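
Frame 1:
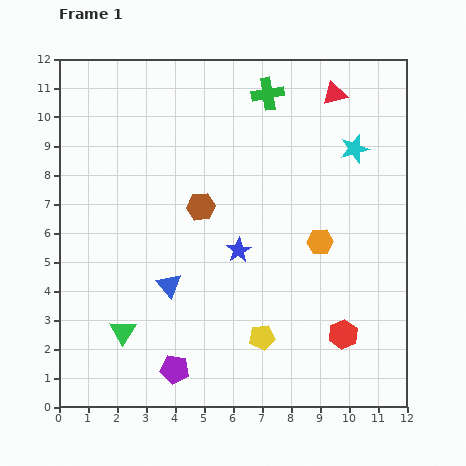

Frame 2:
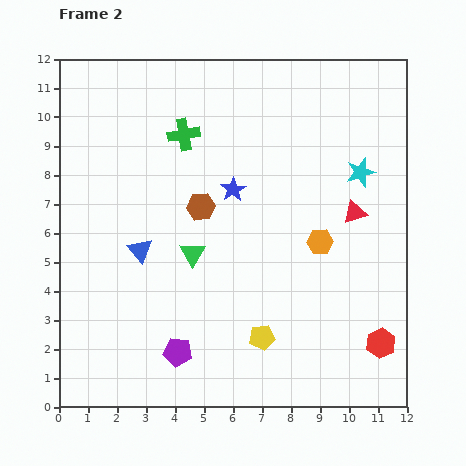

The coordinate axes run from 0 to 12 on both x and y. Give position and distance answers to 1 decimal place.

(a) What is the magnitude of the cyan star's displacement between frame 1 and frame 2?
0.8

The cyan star moved from (10.2, 8.9) to (10.4, 8.1), a distance of √(0.2² + 0.8²) ≈ 0.8.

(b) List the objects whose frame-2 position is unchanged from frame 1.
the orange hexagon, the yellow pentagon, the brown hexagon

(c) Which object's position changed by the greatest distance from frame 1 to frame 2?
the red triangle

(moved 4.2; next 3.6)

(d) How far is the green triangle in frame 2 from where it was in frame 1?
3.6

The green triangle moved from (2.2, 2.6) to (4.6, 5.3), a distance of √(2.4² + 2.7²) ≈ 3.6.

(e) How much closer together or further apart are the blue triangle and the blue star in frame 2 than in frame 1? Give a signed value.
+1.1

Distance in frame 1: 2.7. Distance in frame 2: 3.8.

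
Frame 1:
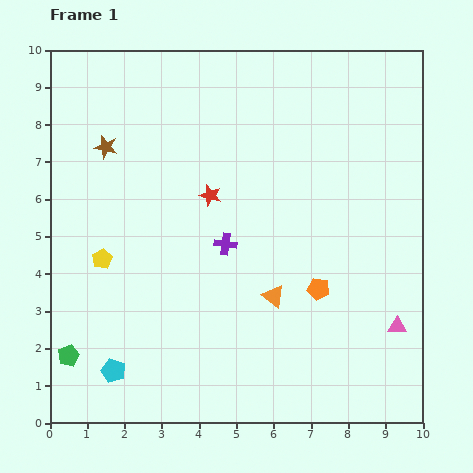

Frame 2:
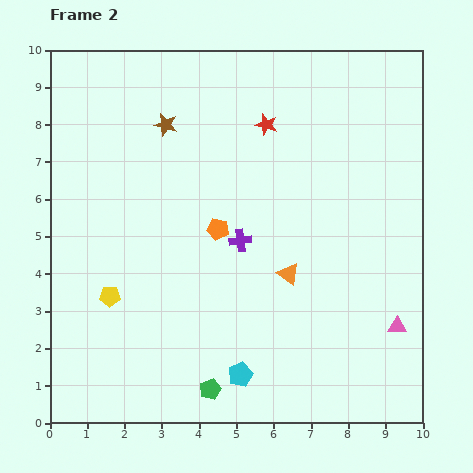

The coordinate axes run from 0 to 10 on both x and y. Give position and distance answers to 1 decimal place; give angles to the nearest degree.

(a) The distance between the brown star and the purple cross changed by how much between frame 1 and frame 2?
-0.4

Distance in frame 1: 4.1. Distance in frame 2: 3.7.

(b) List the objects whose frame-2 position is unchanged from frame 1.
the pink triangle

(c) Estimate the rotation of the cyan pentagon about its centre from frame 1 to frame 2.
28° clockwise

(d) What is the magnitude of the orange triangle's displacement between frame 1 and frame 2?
0.7

The orange triangle moved from (6.0, 3.4) to (6.4, 4.0), a distance of √(0.4² + 0.6²) ≈ 0.7.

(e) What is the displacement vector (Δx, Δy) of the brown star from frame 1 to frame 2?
(1.6, 0.6)

The brown star was at (1.5, 7.4) in frame 1 and (3.1, 8.0) in frame 2.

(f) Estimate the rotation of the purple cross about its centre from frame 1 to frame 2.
15° counter-clockwise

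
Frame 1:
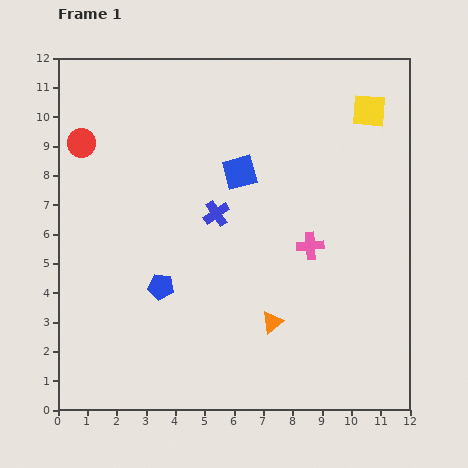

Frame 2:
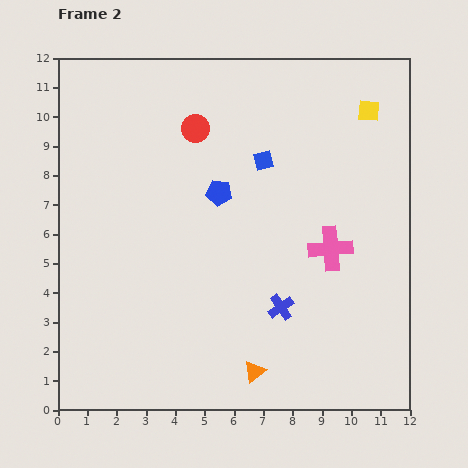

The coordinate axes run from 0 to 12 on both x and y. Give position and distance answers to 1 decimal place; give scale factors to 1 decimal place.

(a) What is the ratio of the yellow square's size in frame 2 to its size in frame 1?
0.7×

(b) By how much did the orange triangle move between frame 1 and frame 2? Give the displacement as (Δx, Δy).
(-0.6, -1.7)

The orange triangle was at (7.3, 3.0) in frame 1 and (6.7, 1.3) in frame 2.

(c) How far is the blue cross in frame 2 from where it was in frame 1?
3.9

The blue cross moved from (5.4, 6.7) to (7.6, 3.5), a distance of √(2.2² + 3.2²) ≈ 3.9.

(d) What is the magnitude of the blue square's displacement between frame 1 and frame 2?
0.9

The blue square moved from (6.2, 8.1) to (7.0, 8.5), a distance of √(0.8² + 0.4²) ≈ 0.9.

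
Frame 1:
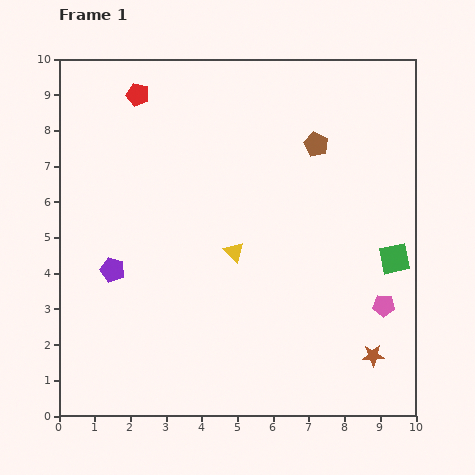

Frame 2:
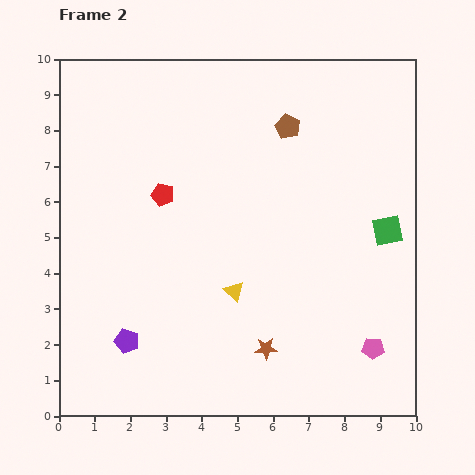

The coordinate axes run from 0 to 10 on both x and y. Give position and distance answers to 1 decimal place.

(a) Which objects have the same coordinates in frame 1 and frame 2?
none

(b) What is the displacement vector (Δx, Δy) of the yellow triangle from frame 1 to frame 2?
(0.0, -1.1)

The yellow triangle was at (4.9, 4.6) in frame 1 and (4.9, 3.5) in frame 2.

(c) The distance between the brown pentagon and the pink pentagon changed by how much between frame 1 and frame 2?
+1.7

Distance in frame 1: 4.9. Distance in frame 2: 6.6.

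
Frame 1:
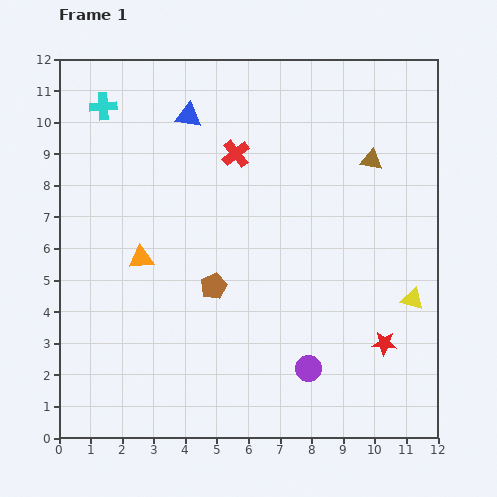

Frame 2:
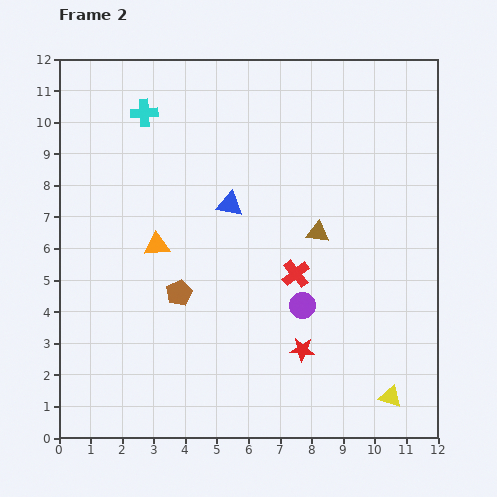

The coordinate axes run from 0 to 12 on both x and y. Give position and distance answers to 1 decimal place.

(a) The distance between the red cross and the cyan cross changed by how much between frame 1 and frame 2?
+2.5

Distance in frame 1: 4.5. Distance in frame 2: 7.0.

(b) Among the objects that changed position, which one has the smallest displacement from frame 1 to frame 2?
the orange triangle

(moved 0.6)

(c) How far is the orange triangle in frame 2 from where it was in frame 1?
0.6

The orange triangle moved from (2.6, 5.7) to (3.1, 6.1), a distance of √(0.5² + 0.4²) ≈ 0.6.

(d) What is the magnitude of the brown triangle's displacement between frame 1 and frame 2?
2.9

The brown triangle moved from (9.9, 8.8) to (8.2, 6.5), a distance of √(1.7² + 2.3²) ≈ 2.9.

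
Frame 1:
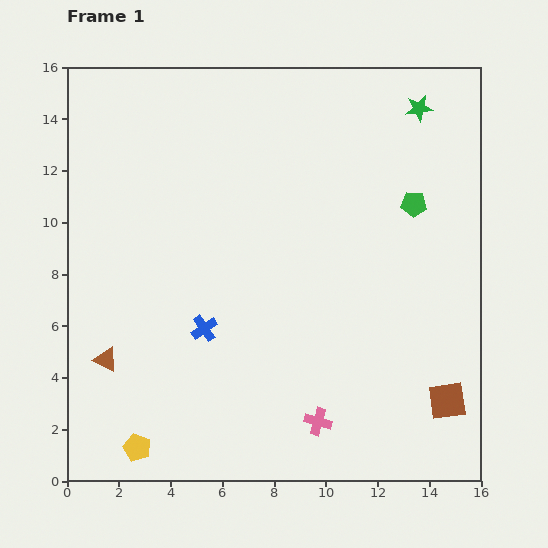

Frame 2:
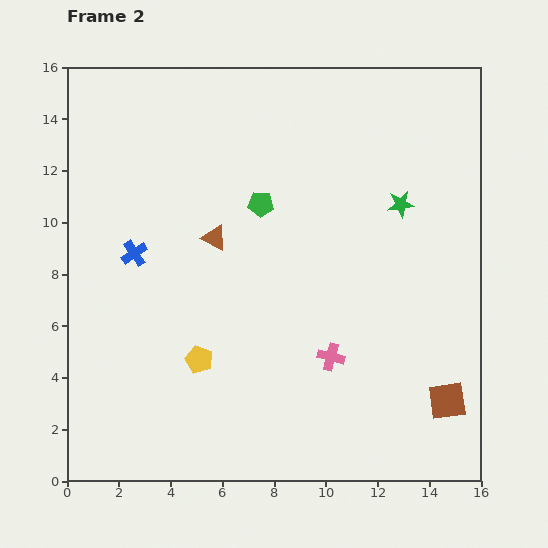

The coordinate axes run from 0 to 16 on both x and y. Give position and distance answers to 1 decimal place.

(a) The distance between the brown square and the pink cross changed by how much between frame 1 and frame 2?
-0.3

Distance in frame 1: 5.1. Distance in frame 2: 4.8.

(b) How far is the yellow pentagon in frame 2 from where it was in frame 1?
4.2

The yellow pentagon moved from (2.7, 1.3) to (5.1, 4.7), a distance of √(2.4² + 3.4²) ≈ 4.2.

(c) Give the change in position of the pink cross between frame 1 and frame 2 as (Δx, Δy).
(0.5, 2.5)

The pink cross was at (9.7, 2.3) in frame 1 and (10.2, 4.8) in frame 2.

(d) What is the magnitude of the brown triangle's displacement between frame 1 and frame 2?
6.3

The brown triangle moved from (1.5, 4.7) to (5.7, 9.4), a distance of √(4.2² + 4.7²) ≈ 6.3.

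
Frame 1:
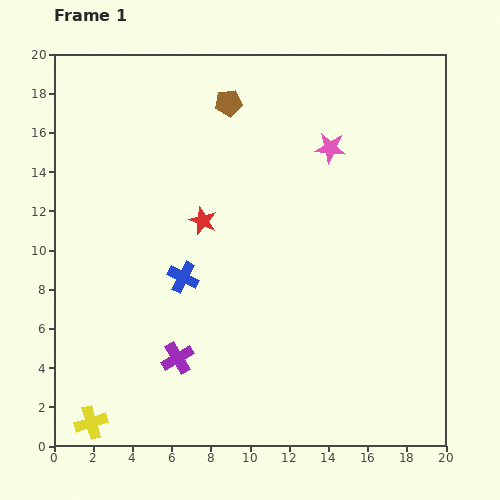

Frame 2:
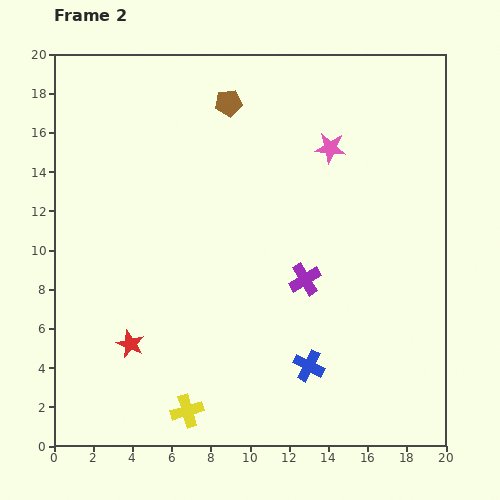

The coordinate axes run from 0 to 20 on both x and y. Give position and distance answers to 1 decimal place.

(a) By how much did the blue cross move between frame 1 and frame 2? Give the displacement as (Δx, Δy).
(6.4, -4.5)

The blue cross was at (6.6, 8.6) in frame 1 and (13.0, 4.1) in frame 2.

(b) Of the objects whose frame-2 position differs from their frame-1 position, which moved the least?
the yellow cross

(moved 4.9)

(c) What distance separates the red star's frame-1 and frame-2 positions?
7.3

The red star moved from (7.6, 11.5) to (3.9, 5.2), a distance of √(3.7² + 6.3²) ≈ 7.3.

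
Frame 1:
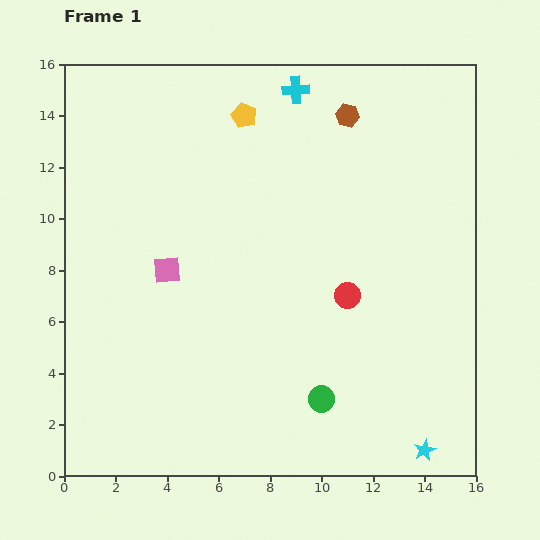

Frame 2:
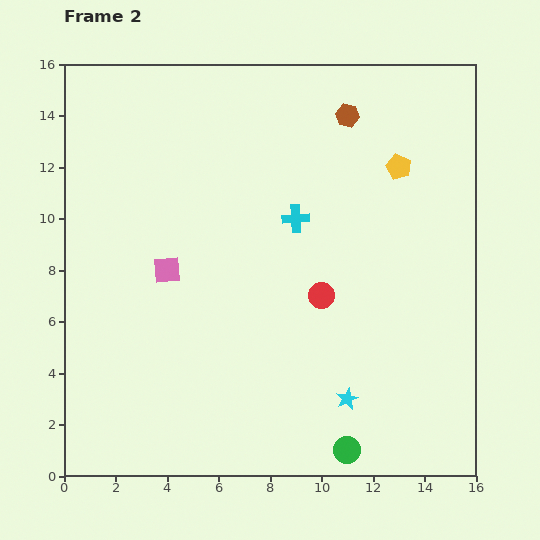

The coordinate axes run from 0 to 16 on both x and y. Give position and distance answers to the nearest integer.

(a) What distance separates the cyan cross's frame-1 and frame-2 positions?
5

The cyan cross moved from (9, 15) to (9, 10), a distance of √(0² + 5²) ≈ 5.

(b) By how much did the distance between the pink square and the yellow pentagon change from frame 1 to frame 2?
+3

Distance in frame 1: 7. Distance in frame 2: 10.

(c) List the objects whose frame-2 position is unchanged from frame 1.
the brown hexagon, the pink square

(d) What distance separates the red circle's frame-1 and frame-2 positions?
1

The red circle moved from (11, 7) to (10, 7), a distance of √(1² + 0²) ≈ 1.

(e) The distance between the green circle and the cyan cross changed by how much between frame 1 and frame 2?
-3

Distance in frame 1: 12. Distance in frame 2: 9.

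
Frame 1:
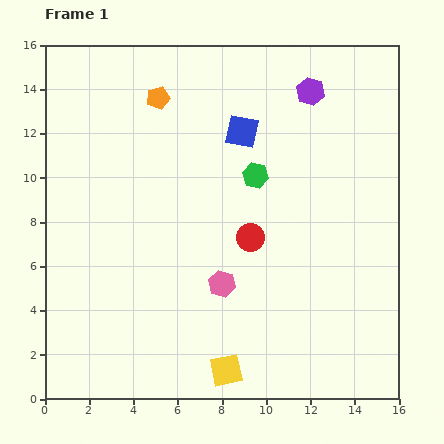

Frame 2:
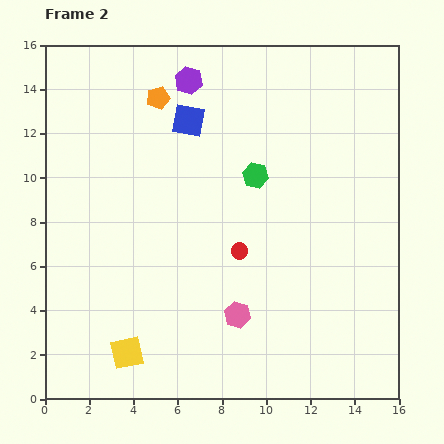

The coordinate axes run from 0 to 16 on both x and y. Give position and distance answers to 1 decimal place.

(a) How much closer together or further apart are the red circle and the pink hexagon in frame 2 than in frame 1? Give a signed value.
+0.4

Distance in frame 1: 2.5. Distance in frame 2: 2.9.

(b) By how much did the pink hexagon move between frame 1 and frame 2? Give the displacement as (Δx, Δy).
(0.7, -1.4)

The pink hexagon was at (8.0, 5.2) in frame 1 and (8.7, 3.8) in frame 2.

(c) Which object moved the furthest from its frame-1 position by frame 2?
the purple hexagon

(moved 5.5; next 4.6)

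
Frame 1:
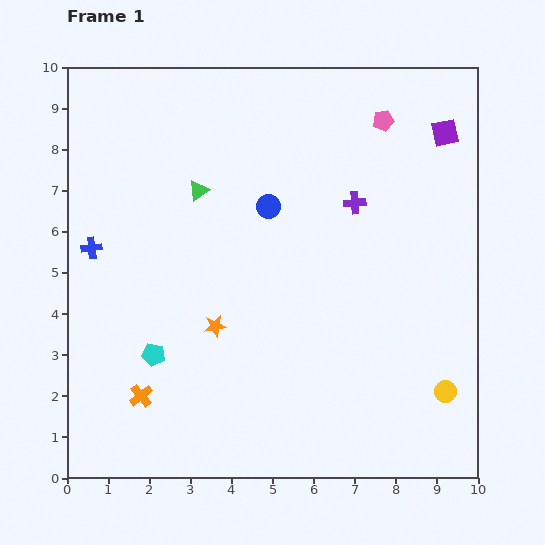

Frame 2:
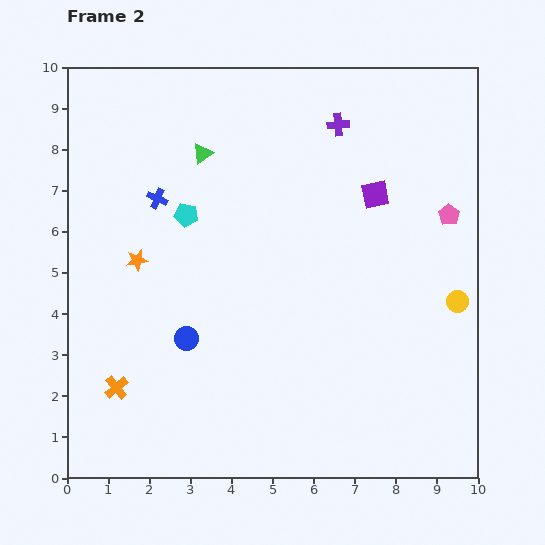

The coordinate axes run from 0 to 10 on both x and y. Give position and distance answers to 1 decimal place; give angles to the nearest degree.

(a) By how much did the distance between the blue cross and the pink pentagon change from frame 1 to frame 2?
-0.6

Distance in frame 1: 7.7. Distance in frame 2: 7.1.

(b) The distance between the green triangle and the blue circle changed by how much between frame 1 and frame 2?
+2.8

Distance in frame 1: 1.7. Distance in frame 2: 4.5.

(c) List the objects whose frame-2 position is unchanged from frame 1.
none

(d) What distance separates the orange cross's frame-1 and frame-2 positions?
0.6

The orange cross moved from (1.8, 2.0) to (1.2, 2.2), a distance of √(0.6² + 0.2²) ≈ 0.6.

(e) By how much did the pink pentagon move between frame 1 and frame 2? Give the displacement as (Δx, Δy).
(1.6, -2.3)

The pink pentagon was at (7.7, 8.7) in frame 1 and (9.3, 6.4) in frame 2.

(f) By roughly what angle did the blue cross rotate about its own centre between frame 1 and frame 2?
32° clockwise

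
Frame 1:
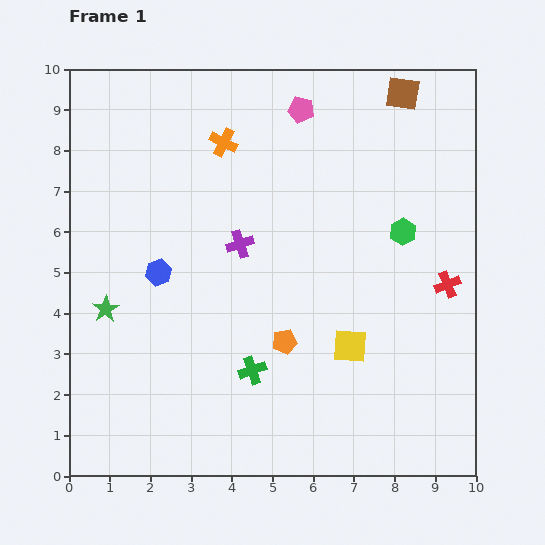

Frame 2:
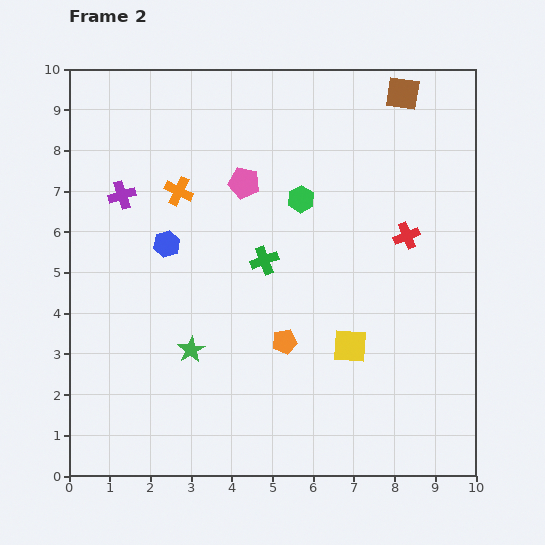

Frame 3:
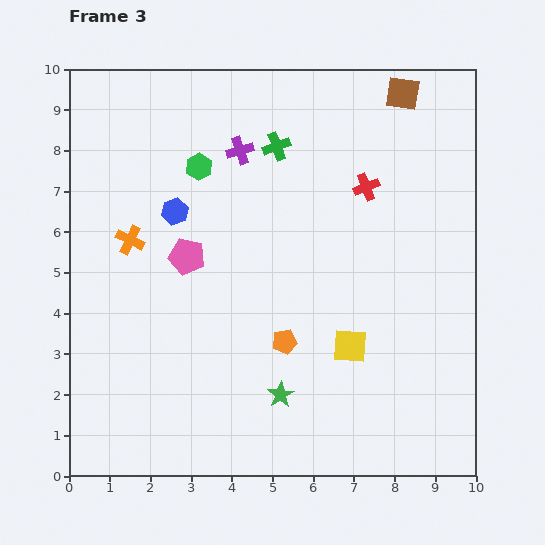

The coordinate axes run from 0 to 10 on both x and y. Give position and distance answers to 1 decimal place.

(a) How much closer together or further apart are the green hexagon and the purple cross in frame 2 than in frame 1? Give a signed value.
+0.4

Distance in frame 1: 4.0. Distance in frame 2: 4.4.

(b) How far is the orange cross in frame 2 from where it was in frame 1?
1.6

The orange cross moved from (3.8, 8.2) to (2.7, 7.0), a distance of √(1.1² + 1.2²) ≈ 1.6.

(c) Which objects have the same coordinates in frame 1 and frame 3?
the brown square, the yellow square, the orange pentagon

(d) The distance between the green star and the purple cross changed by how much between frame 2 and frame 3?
+1.9

Distance in frame 2: 4.2. Distance in frame 3: 6.1.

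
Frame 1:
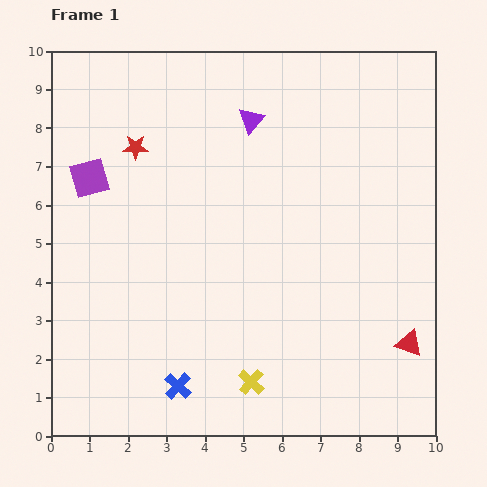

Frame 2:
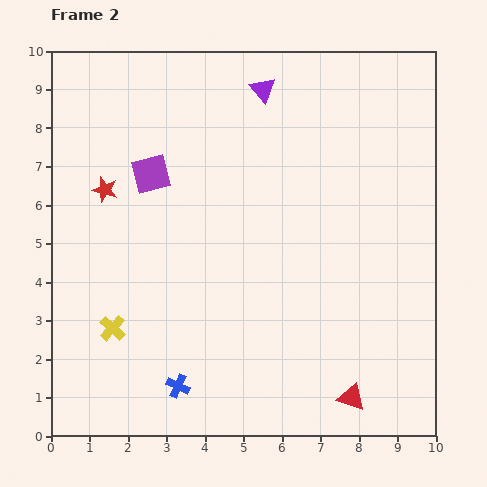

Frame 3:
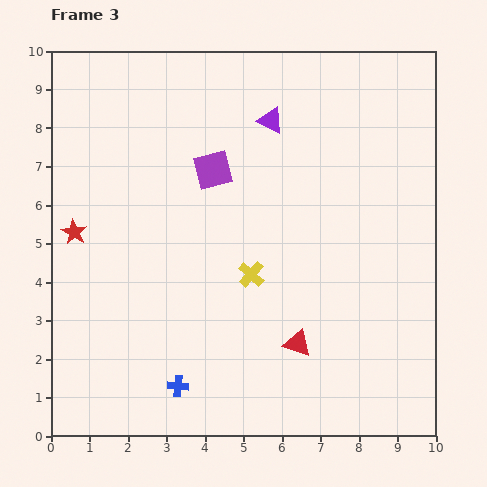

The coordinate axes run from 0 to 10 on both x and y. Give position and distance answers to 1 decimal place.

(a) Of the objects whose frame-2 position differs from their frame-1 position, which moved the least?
the purple triangle

(moved 0.9)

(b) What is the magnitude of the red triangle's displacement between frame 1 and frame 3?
2.9

The red triangle moved from (9.3, 2.4) to (6.4, 2.4), a distance of √(2.9² + 0.0²) ≈ 2.9.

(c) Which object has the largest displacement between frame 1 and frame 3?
the purple square

(moved 3.2; next 2.9)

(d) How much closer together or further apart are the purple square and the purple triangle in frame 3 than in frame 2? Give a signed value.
-1.6

Distance in frame 2: 3.6. Distance in frame 3: 2.0.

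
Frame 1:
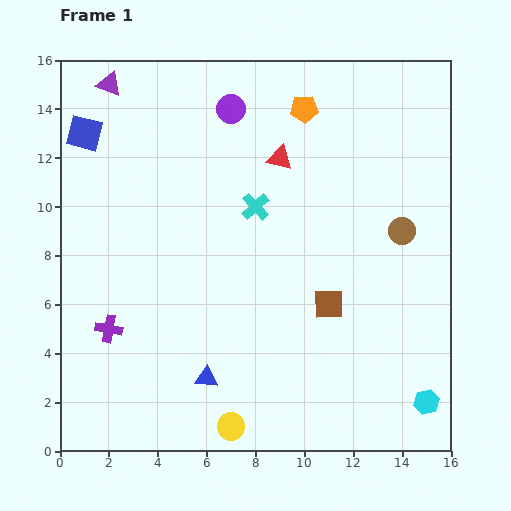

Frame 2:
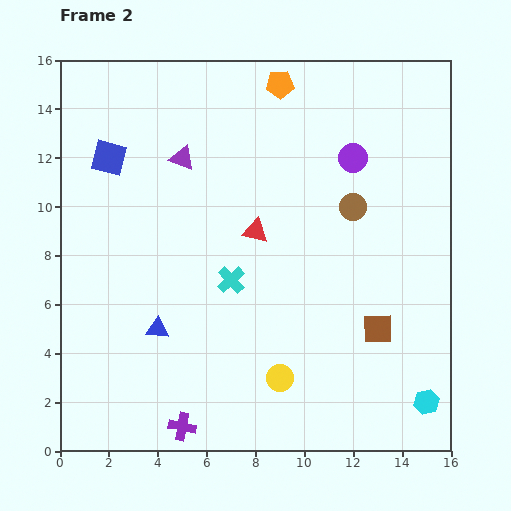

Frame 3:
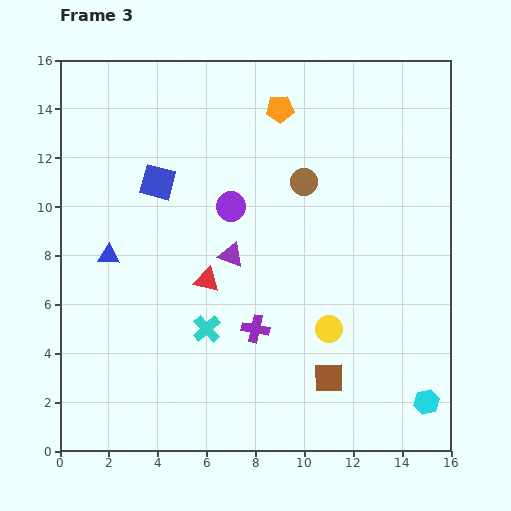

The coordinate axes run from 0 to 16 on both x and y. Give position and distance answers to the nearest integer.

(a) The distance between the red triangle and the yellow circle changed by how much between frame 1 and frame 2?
-5

Distance in frame 1: 11. Distance in frame 2: 6.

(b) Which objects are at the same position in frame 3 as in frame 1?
the cyan hexagon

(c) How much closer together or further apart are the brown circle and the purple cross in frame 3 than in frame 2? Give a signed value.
-5

Distance in frame 2: 11. Distance in frame 3: 6.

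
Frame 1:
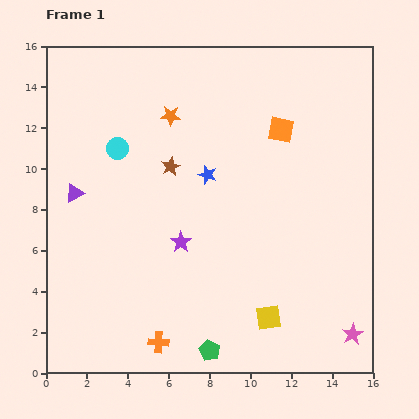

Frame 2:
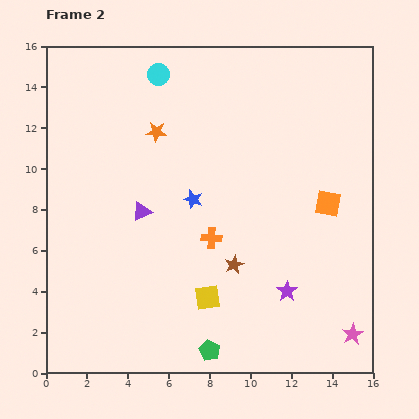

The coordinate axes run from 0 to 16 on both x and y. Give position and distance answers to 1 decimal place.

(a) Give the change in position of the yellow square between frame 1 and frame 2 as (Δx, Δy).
(-3.0, 1.0)

The yellow square was at (10.9, 2.7) in frame 1 and (7.9, 3.7) in frame 2.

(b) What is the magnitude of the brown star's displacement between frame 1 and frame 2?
5.7

The brown star moved from (6.1, 10.1) to (9.2, 5.3), a distance of √(3.1² + 4.8²) ≈ 5.7.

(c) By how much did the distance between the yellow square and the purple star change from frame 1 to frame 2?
-1.8

Distance in frame 1: 5.7. Distance in frame 2: 3.9.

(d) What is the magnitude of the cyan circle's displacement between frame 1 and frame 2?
4.1

The cyan circle moved from (3.5, 11.0) to (5.5, 14.6), a distance of √(2.0² + 3.6²) ≈ 4.1.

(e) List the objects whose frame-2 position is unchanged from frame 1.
the green pentagon, the pink star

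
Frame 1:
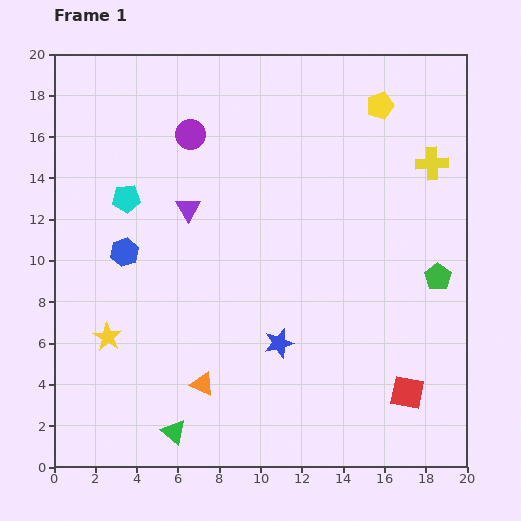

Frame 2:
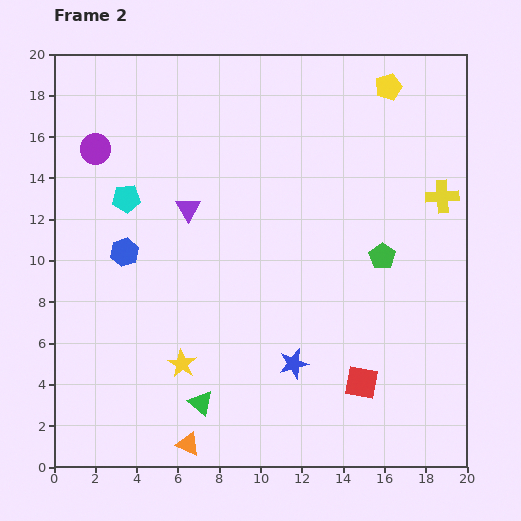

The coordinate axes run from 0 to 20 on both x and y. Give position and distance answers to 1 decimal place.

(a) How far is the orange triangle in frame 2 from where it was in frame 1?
3.0

The orange triangle moved from (7.2, 4.0) to (6.5, 1.1), a distance of √(0.7² + 2.9²) ≈ 3.0.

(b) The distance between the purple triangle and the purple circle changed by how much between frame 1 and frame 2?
+1.8

Distance in frame 1: 3.6. Distance in frame 2: 5.4.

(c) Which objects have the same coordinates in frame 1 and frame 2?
the blue hexagon, the cyan pentagon, the purple triangle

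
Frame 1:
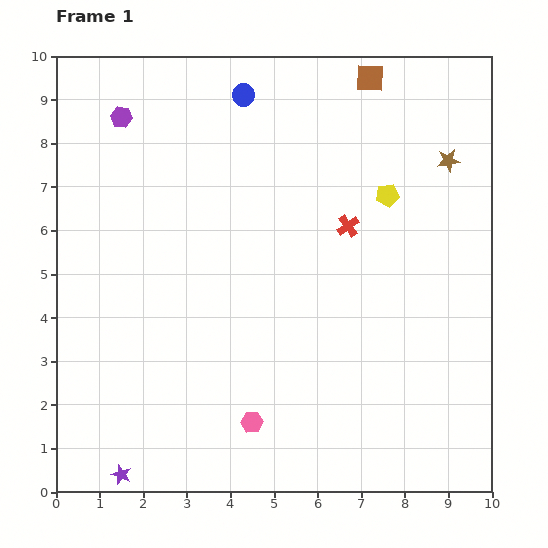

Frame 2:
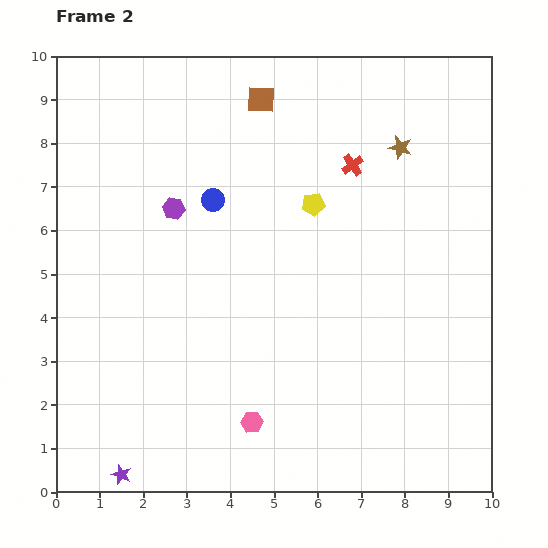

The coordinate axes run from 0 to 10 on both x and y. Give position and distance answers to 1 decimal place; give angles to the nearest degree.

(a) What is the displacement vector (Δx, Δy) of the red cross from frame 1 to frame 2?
(0.1, 1.4)

The red cross was at (6.7, 6.1) in frame 1 and (6.8, 7.5) in frame 2.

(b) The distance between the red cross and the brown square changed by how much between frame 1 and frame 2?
-0.8

Distance in frame 1: 3.4. Distance in frame 2: 2.6.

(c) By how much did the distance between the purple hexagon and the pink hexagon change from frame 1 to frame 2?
-2.4

Distance in frame 1: 7.6. Distance in frame 2: 5.2.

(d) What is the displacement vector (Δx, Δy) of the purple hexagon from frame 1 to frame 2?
(1.2, -2.1)

The purple hexagon was at (1.5, 8.6) in frame 1 and (2.7, 6.5) in frame 2.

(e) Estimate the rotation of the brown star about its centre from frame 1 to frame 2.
23° clockwise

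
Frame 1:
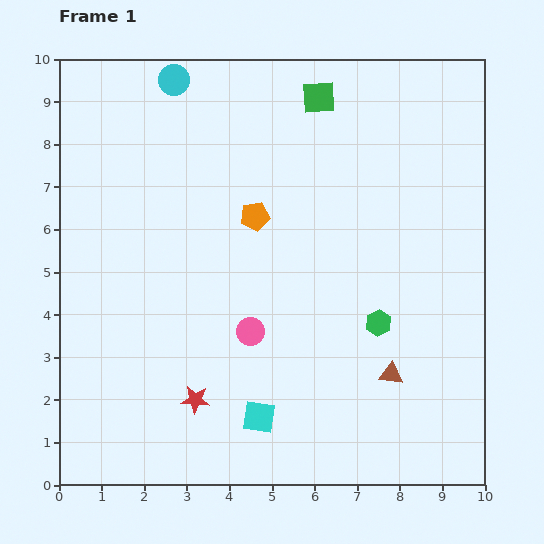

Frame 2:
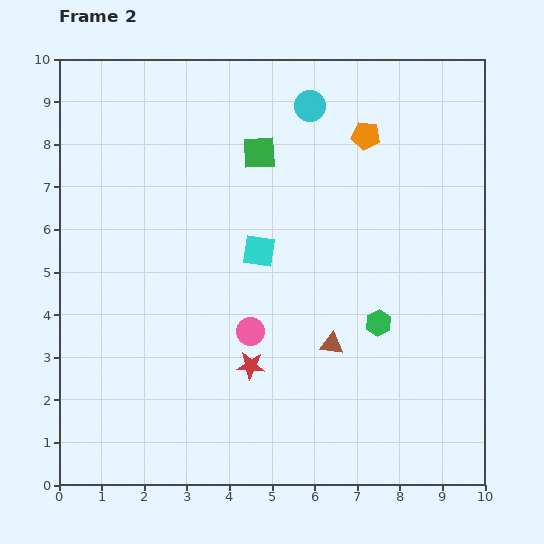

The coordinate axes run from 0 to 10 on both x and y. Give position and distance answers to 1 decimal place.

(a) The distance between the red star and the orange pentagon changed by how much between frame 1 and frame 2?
+1.5

Distance in frame 1: 4.5. Distance in frame 2: 6.0.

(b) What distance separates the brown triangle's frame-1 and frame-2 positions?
1.6

The brown triangle moved from (7.8, 2.6) to (6.4, 3.3), a distance of √(1.4² + 0.7²) ≈ 1.6.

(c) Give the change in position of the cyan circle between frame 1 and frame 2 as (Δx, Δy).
(3.2, -0.6)

The cyan circle was at (2.7, 9.5) in frame 1 and (5.9, 8.9) in frame 2.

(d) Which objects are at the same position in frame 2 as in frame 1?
the green hexagon, the pink circle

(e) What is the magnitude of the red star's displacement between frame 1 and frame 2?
1.5

The red star moved from (3.2, 2.0) to (4.5, 2.8), a distance of √(1.3² + 0.8²) ≈ 1.5.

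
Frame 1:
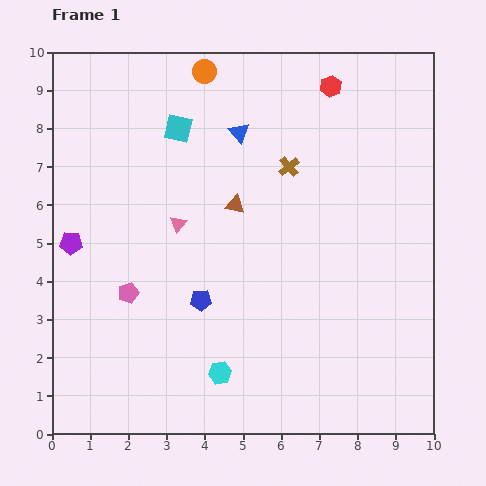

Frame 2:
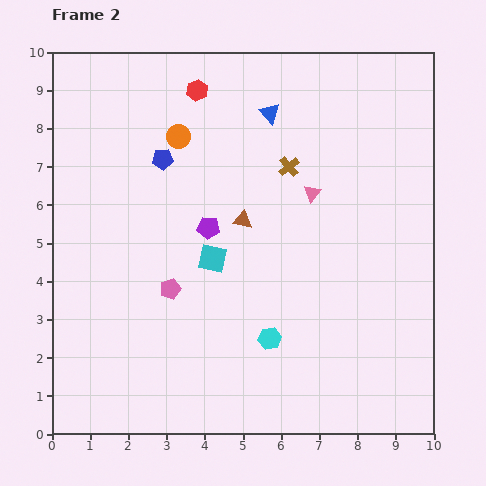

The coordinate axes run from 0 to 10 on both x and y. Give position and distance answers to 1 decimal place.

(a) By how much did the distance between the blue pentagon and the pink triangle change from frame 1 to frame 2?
+1.9

Distance in frame 1: 2.1. Distance in frame 2: 4.0.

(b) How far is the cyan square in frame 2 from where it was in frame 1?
3.5

The cyan square moved from (3.3, 8.0) to (4.2, 4.6), a distance of √(0.9² + 3.4²) ≈ 3.5.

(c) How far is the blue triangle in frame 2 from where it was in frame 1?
0.9

The blue triangle moved from (4.9, 7.9) to (5.7, 8.4), a distance of √(0.8² + 0.5²) ≈ 0.9.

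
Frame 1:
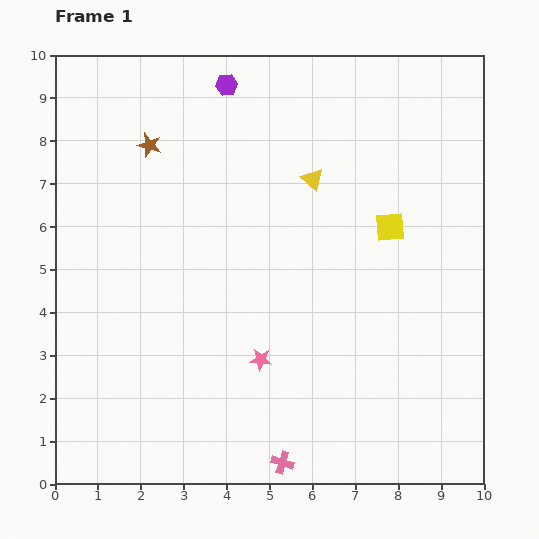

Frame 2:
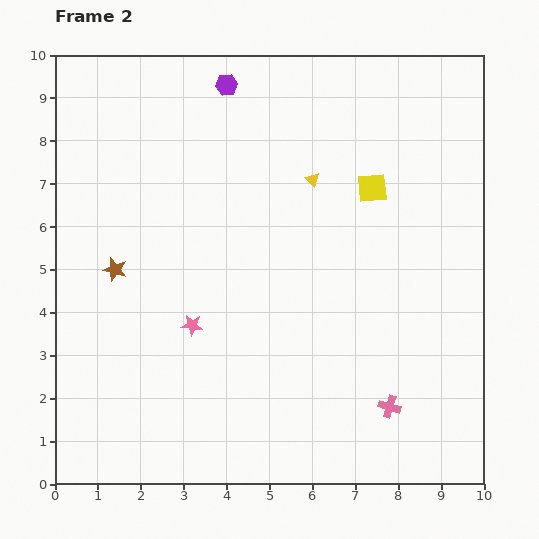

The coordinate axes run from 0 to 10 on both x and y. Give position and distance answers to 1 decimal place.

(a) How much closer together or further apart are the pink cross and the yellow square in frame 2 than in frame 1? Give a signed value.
-0.9

Distance in frame 1: 6.0. Distance in frame 2: 5.1.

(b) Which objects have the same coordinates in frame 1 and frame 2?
the purple hexagon, the yellow triangle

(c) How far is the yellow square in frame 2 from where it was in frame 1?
1.0

The yellow square moved from (7.8, 6.0) to (7.4, 6.9), a distance of √(0.4² + 0.9²) ≈ 1.0.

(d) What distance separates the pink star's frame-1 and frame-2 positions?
1.8

The pink star moved from (4.8, 2.9) to (3.2, 3.7), a distance of √(1.6² + 0.8²) ≈ 1.8.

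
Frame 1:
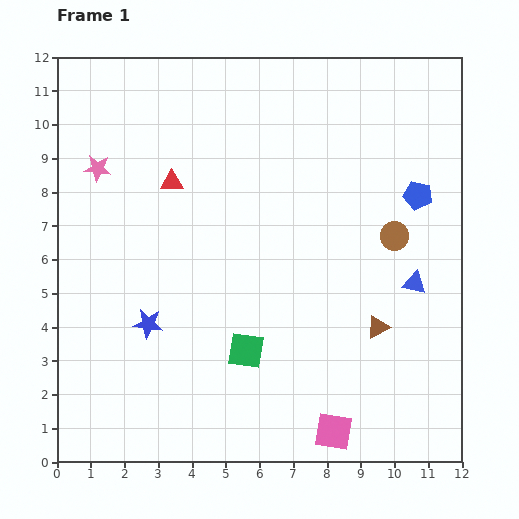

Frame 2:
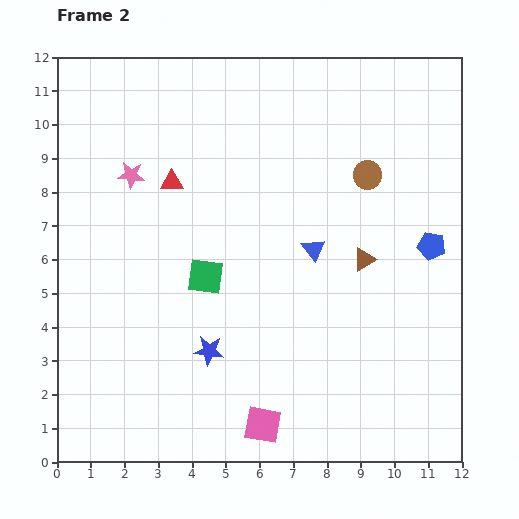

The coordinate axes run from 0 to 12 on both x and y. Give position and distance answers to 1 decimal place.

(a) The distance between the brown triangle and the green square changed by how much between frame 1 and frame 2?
+0.7

Distance in frame 1: 4.0. Distance in frame 2: 4.7.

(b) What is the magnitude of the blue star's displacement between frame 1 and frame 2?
2.0

The blue star moved from (2.7, 4.1) to (4.5, 3.3), a distance of √(1.8² + 0.8²) ≈ 2.0.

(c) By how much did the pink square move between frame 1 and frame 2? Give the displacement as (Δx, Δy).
(-2.1, 0.2)

The pink square was at (8.2, 0.9) in frame 1 and (6.1, 1.1) in frame 2.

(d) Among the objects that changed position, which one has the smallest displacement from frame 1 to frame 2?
the pink star

(moved 1.0)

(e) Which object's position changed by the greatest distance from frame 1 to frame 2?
the blue triangle

(moved 3.2; next 2.5)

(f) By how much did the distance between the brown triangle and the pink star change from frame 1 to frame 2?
-2.2

Distance in frame 1: 9.5. Distance in frame 2: 7.3.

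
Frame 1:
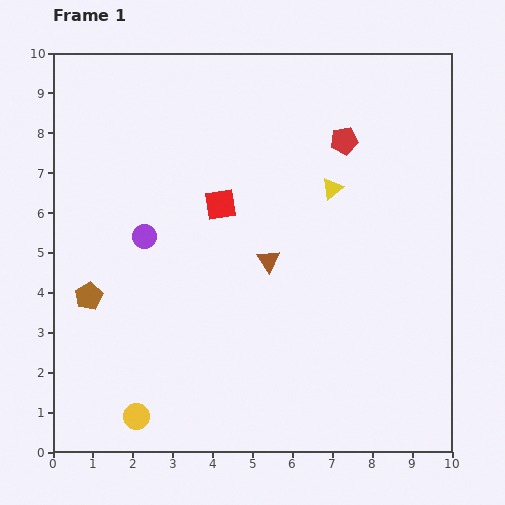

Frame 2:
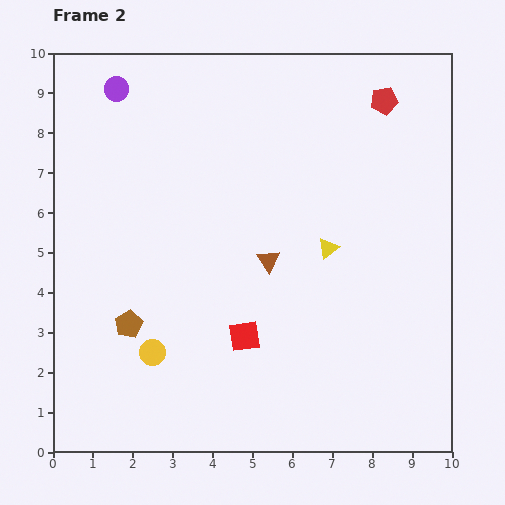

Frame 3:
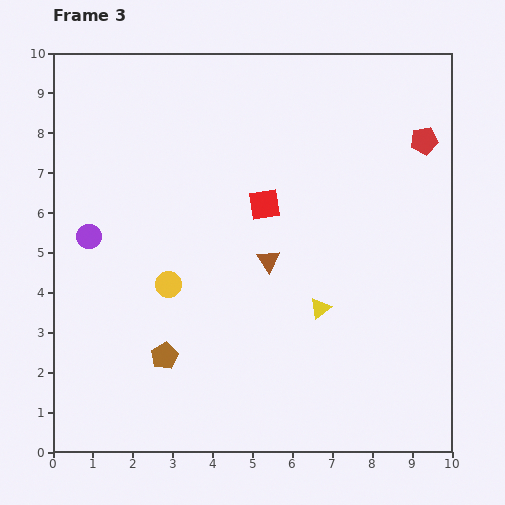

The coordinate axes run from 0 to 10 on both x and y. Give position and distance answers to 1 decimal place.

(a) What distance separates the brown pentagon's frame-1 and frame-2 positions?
1.2

The brown pentagon moved from (0.9, 3.9) to (1.9, 3.2), a distance of √(1.0² + 0.7²) ≈ 1.2.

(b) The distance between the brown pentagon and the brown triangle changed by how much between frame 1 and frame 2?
-0.8

Distance in frame 1: 4.6. Distance in frame 2: 3.8.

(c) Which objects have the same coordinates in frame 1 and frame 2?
the brown triangle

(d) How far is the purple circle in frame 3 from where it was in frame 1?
1.4

The purple circle moved from (2.3, 5.4) to (0.9, 5.4), a distance of √(1.4² + 0.0²) ≈ 1.4.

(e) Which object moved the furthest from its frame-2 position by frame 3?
the purple circle

(moved 3.8; next 3.3)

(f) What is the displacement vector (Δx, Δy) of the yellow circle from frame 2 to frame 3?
(0.4, 1.7)

The yellow circle was at (2.5, 2.5) in frame 2 and (2.9, 4.2) in frame 3.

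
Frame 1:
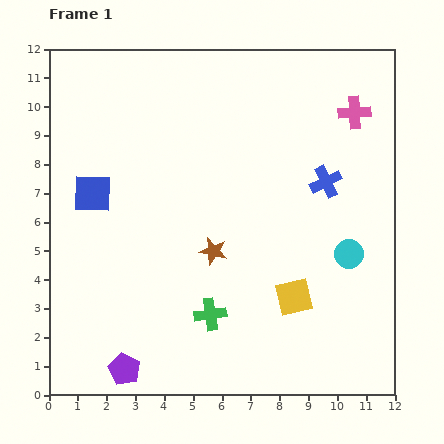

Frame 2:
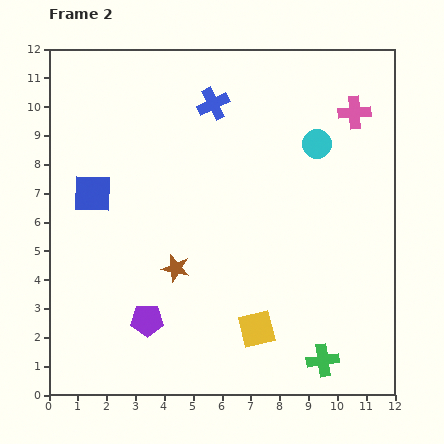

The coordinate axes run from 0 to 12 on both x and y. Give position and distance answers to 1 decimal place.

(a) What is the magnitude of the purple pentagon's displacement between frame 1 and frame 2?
1.9

The purple pentagon moved from (2.6, 0.9) to (3.4, 2.6), a distance of √(0.8² + 1.7²) ≈ 1.9.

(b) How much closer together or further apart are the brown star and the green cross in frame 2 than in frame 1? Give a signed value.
+3.8

Distance in frame 1: 2.2. Distance in frame 2: 6.0.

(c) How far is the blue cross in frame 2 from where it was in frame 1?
4.7

The blue cross moved from (9.6, 7.4) to (5.7, 10.1), a distance of √(3.9² + 2.7²) ≈ 4.7.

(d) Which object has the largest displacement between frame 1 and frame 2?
the blue cross

(moved 4.7; next 4.2)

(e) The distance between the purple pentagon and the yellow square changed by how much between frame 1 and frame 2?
-2.6

Distance in frame 1: 6.4. Distance in frame 2: 3.8.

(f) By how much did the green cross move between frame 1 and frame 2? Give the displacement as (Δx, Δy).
(3.9, -1.6)

The green cross was at (5.6, 2.8) in frame 1 and (9.5, 1.2) in frame 2.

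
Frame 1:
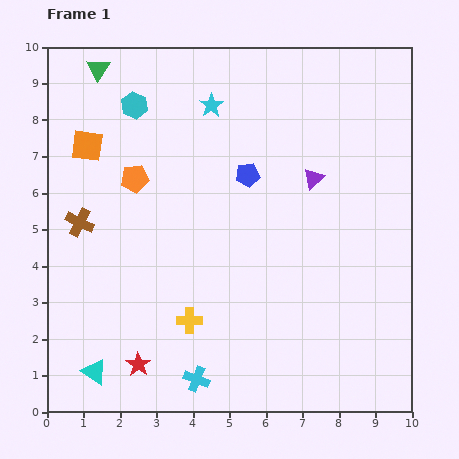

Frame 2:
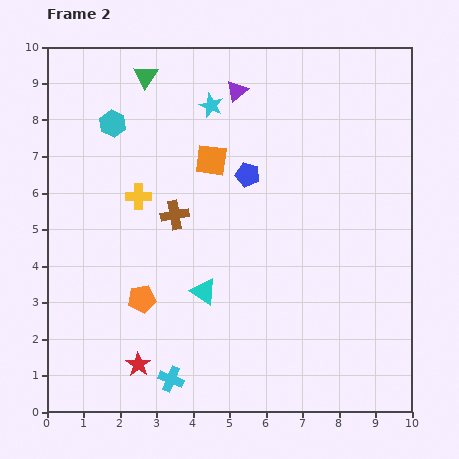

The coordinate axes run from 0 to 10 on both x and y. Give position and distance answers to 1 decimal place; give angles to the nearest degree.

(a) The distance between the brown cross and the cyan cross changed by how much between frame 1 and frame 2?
-0.9

Distance in frame 1: 5.4. Distance in frame 2: 4.5.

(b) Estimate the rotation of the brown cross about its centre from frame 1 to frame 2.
36° counter-clockwise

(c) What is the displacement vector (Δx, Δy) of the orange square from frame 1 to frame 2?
(3.4, -0.4)

The orange square was at (1.1, 7.3) in frame 1 and (4.5, 6.9) in frame 2.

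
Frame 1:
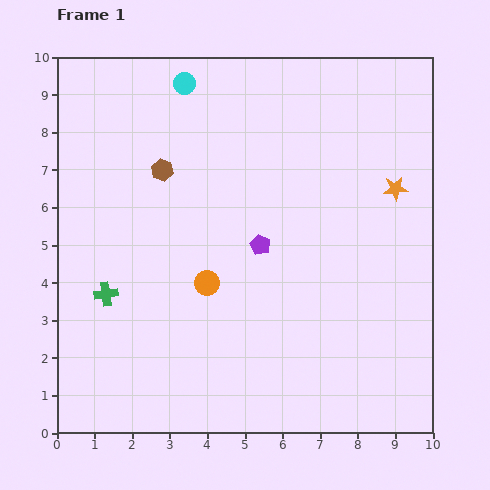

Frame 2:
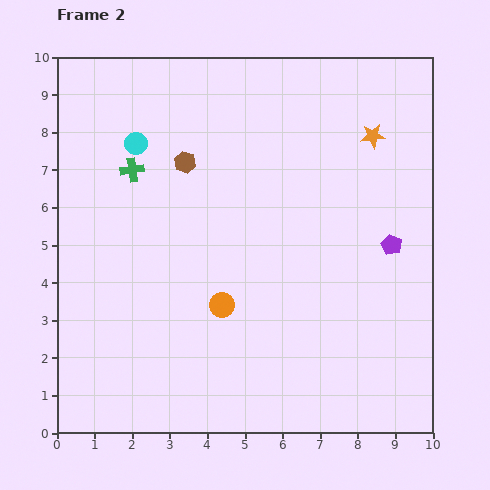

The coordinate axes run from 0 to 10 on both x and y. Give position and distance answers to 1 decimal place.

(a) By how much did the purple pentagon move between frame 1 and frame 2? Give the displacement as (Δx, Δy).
(3.5, 0.0)

The purple pentagon was at (5.4, 5.0) in frame 1 and (8.9, 5.0) in frame 2.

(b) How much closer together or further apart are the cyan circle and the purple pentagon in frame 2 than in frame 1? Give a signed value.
+2.6

Distance in frame 1: 4.7. Distance in frame 2: 7.3.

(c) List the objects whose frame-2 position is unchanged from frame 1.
none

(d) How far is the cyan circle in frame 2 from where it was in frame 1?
2.1

The cyan circle moved from (3.4, 9.3) to (2.1, 7.7), a distance of √(1.3² + 1.6²) ≈ 2.1.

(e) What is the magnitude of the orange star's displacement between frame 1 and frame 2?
1.5

The orange star moved from (9.0, 6.5) to (8.4, 7.9), a distance of √(0.6² + 1.4²) ≈ 1.5.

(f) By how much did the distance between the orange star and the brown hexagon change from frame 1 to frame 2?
-1.2

Distance in frame 1: 6.2. Distance in frame 2: 5.0.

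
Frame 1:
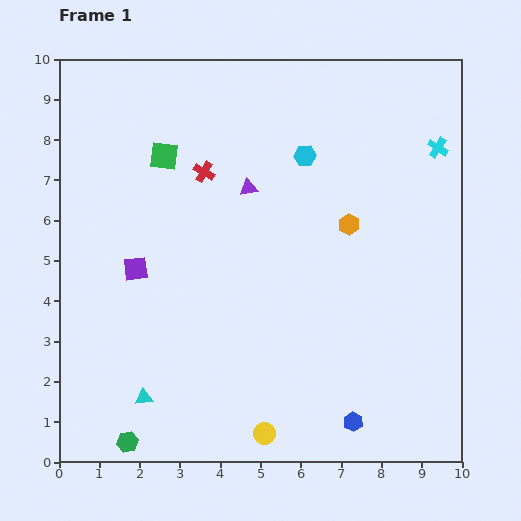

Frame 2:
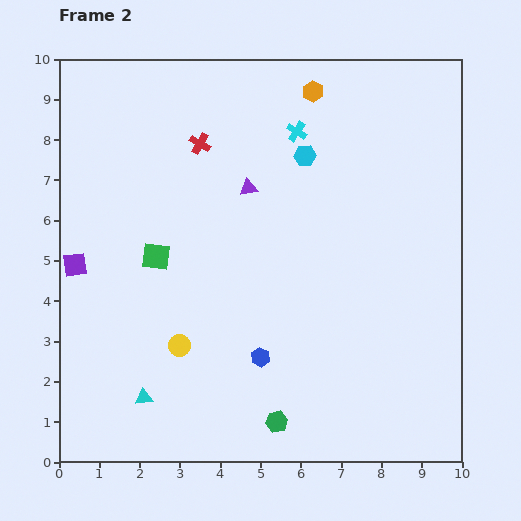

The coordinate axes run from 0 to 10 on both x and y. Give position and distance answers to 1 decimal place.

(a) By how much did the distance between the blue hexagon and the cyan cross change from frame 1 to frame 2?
-1.4

Distance in frame 1: 7.1. Distance in frame 2: 5.7.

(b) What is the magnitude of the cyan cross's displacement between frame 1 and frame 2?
3.5

The cyan cross moved from (9.4, 7.8) to (5.9, 8.2), a distance of √(3.5² + 0.4²) ≈ 3.5.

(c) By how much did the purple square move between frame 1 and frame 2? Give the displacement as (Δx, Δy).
(-1.5, 0.1)

The purple square was at (1.9, 4.8) in frame 1 and (0.4, 4.9) in frame 2.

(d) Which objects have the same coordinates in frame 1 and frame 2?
the cyan triangle, the purple triangle, the cyan hexagon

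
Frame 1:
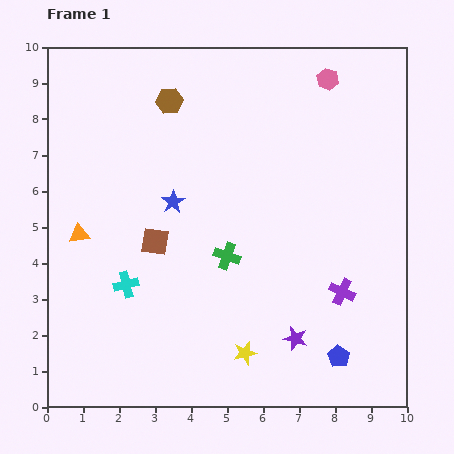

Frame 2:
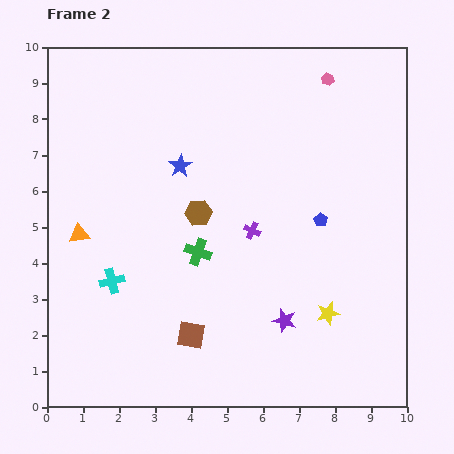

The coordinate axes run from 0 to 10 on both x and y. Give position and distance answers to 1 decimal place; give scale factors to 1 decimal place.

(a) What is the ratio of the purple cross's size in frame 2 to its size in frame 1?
0.6×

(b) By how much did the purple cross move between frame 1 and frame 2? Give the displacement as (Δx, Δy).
(-2.5, 1.7)

The purple cross was at (8.2, 3.2) in frame 1 and (5.7, 4.9) in frame 2.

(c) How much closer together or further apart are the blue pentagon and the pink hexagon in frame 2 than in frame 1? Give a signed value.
-3.8

Distance in frame 1: 7.7. Distance in frame 2: 3.9.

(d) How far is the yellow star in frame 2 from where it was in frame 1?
2.5

The yellow star moved from (5.5, 1.5) to (7.8, 2.6), a distance of √(2.3² + 1.1²) ≈ 2.5.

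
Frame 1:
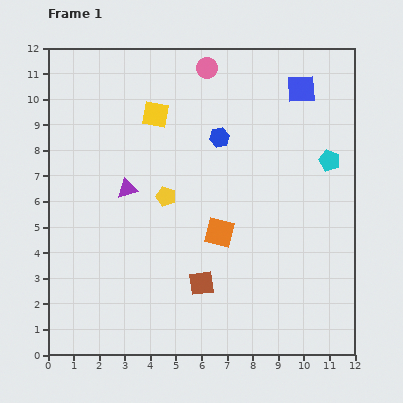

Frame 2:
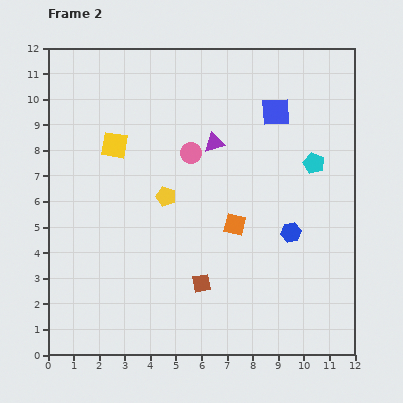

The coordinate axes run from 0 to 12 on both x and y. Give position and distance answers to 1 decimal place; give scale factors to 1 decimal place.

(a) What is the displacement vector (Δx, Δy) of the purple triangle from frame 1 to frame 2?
(3.4, 1.8)

The purple triangle was at (3.1, 6.5) in frame 1 and (6.5, 8.3) in frame 2.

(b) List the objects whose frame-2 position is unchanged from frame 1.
the yellow pentagon, the brown square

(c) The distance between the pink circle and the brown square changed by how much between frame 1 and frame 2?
-3.3

Distance in frame 1: 8.4. Distance in frame 2: 5.1.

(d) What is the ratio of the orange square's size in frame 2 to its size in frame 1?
0.7×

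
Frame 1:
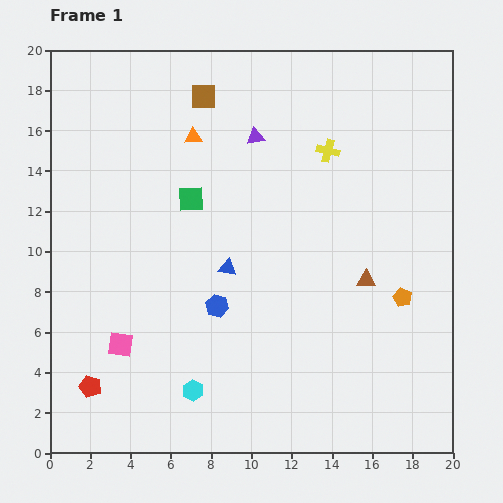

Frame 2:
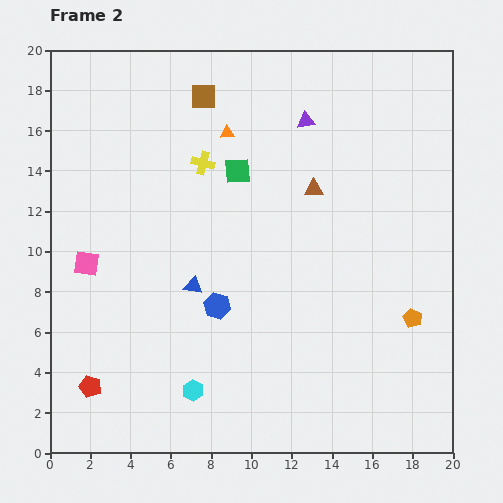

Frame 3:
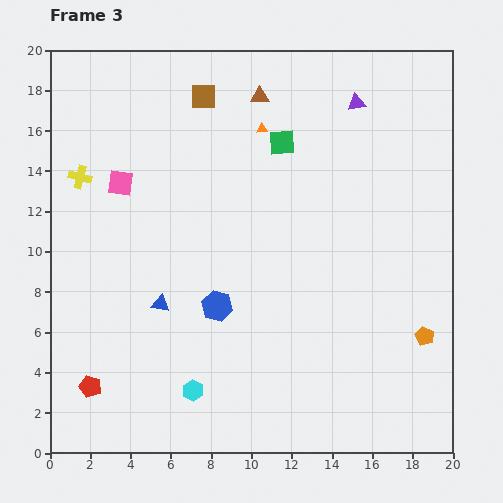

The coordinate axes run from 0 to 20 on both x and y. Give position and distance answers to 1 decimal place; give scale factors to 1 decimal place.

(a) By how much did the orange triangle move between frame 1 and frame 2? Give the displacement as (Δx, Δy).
(1.7, 0.2)

The orange triangle was at (7.1, 15.7) in frame 1 and (8.8, 15.9) in frame 2.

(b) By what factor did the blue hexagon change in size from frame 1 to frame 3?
1.4×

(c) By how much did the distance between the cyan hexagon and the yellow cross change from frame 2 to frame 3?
+0.7

Distance in frame 2: 11.3. Distance in frame 3: 12.0.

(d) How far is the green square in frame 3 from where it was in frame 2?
2.6

The green square moved from (9.3, 14.0) to (11.5, 15.4), a distance of √(2.2² + 1.4²) ≈ 2.6.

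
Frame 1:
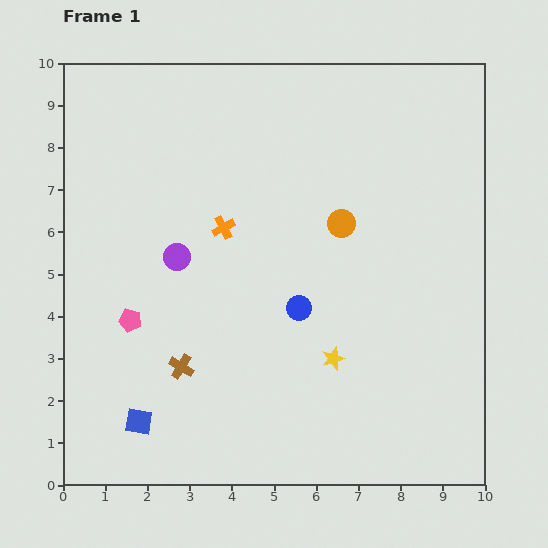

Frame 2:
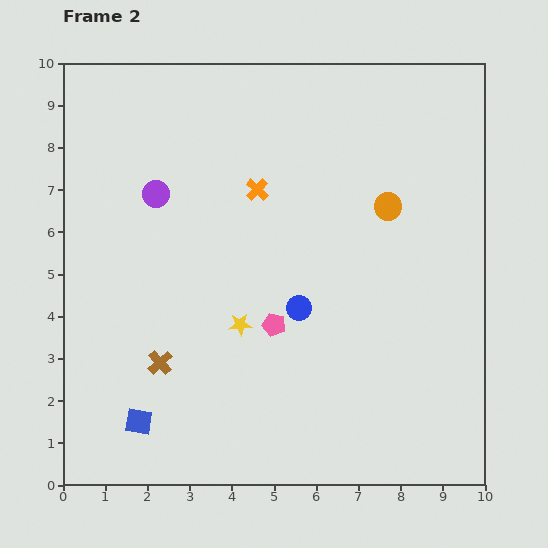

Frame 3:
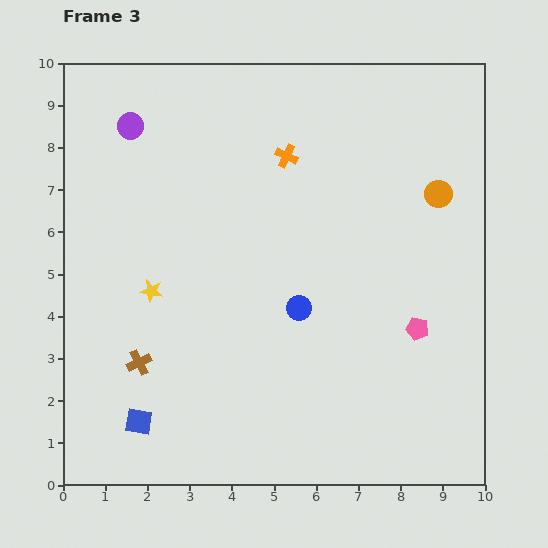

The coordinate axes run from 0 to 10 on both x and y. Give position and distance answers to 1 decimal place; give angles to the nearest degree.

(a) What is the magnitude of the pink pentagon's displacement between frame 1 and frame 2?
3.4

The pink pentagon moved from (1.6, 3.9) to (5.0, 3.8), a distance of √(3.4² + 0.1²) ≈ 3.4.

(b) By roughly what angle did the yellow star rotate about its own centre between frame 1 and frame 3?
30° clockwise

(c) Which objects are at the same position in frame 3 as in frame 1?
the blue circle, the blue square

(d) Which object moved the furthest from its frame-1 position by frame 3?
the pink pentagon

(moved 6.8; next 4.6)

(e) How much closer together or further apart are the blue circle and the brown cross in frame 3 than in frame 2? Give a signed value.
+0.5

Distance in frame 2: 3.5. Distance in frame 3: 4.0.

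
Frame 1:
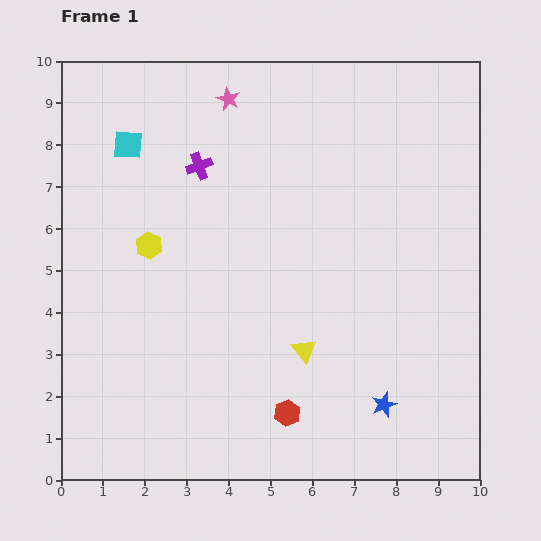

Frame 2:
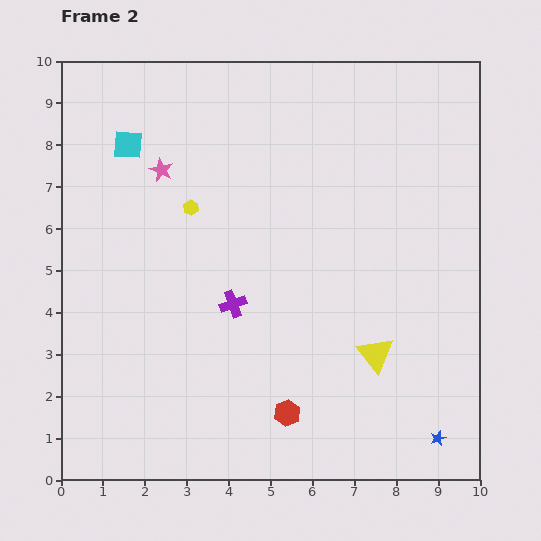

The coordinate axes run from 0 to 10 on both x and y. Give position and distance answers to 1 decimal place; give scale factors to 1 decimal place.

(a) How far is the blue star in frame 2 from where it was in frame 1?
1.5

The blue star moved from (7.7, 1.8) to (9.0, 1.0), a distance of √(1.3² + 0.8²) ≈ 1.5.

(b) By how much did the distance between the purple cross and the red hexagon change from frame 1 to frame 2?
-3.4

Distance in frame 1: 6.3. Distance in frame 2: 2.9.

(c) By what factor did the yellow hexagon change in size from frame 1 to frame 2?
0.6×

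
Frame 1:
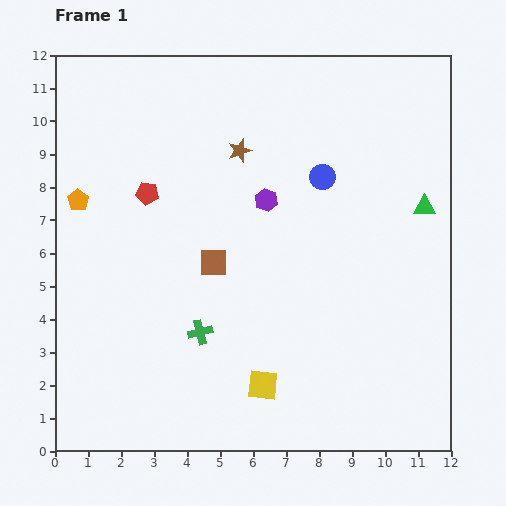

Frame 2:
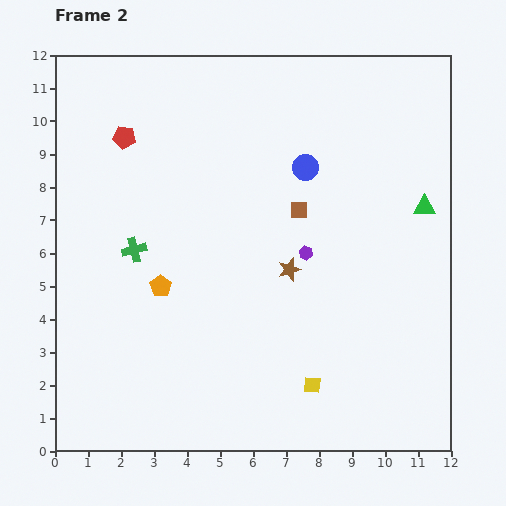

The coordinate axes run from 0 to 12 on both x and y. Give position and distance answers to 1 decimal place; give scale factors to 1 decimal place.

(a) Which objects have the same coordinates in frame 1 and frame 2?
the green triangle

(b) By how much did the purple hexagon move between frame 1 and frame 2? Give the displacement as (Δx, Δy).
(1.2, -1.6)

The purple hexagon was at (6.4, 7.6) in frame 1 and (7.6, 6.0) in frame 2.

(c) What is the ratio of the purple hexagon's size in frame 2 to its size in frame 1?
0.6×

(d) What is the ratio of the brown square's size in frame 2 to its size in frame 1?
0.6×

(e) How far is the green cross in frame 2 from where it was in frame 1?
3.2

The green cross moved from (4.4, 3.6) to (2.4, 6.1), a distance of √(2.0² + 2.5²) ≈ 3.2.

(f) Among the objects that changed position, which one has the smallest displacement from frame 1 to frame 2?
the blue circle

(moved 0.6)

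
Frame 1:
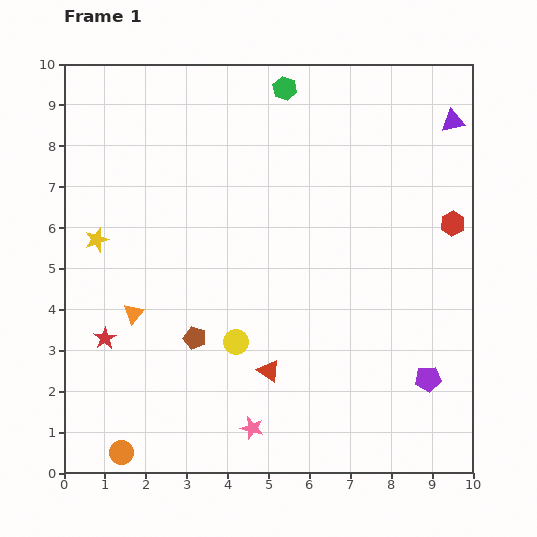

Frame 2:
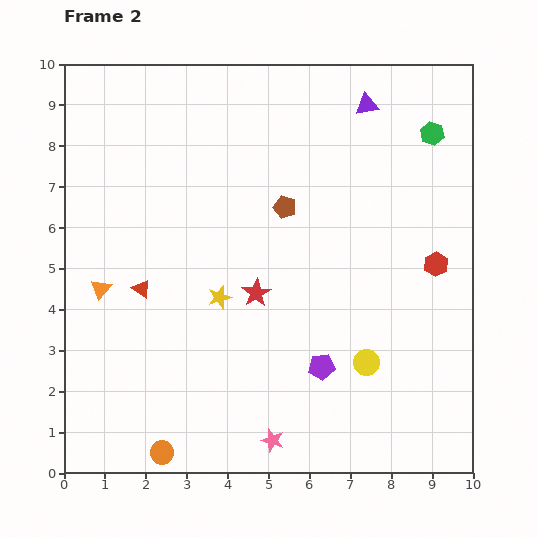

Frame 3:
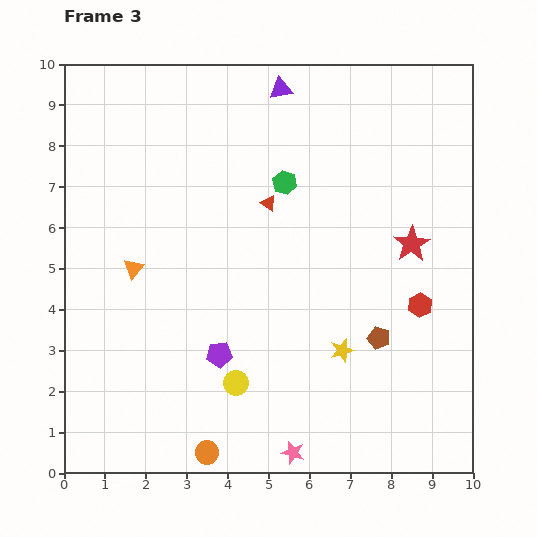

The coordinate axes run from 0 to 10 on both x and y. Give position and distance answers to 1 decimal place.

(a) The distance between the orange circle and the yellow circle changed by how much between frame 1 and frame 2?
+1.6

Distance in frame 1: 3.9. Distance in frame 2: 5.5.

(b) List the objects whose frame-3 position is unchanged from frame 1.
none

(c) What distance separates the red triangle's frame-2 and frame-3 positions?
3.7

The red triangle moved from (1.9, 4.5) to (5.0, 6.6), a distance of √(3.1² + 2.1²) ≈ 3.7.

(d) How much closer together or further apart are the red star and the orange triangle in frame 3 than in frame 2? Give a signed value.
+3.0

Distance in frame 2: 3.8. Distance in frame 3: 6.8.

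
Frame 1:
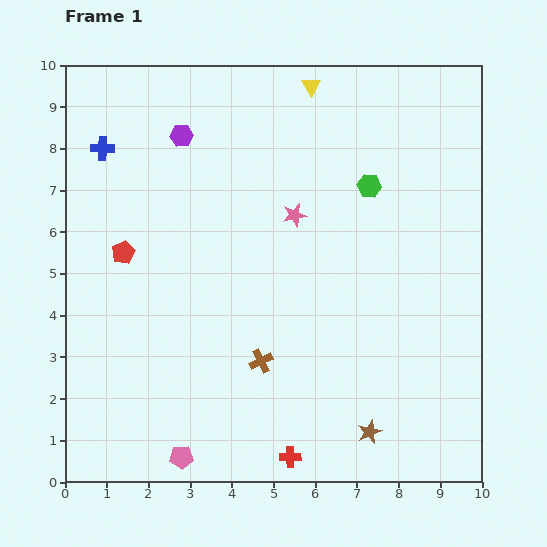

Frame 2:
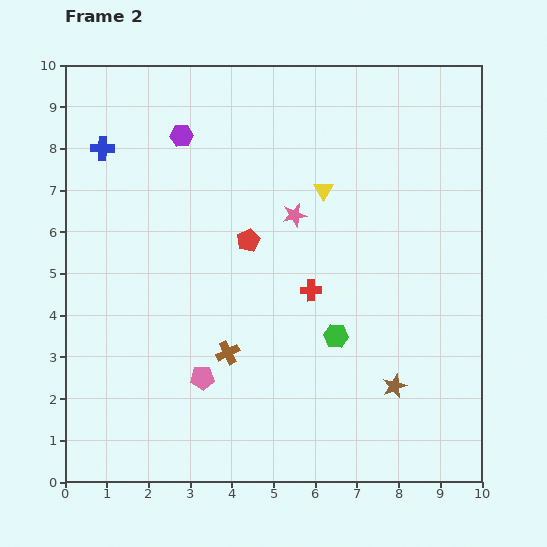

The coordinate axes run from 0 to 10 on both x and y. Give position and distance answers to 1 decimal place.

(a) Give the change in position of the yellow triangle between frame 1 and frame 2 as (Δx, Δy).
(0.3, -2.5)

The yellow triangle was at (5.9, 9.5) in frame 1 and (6.2, 7.0) in frame 2.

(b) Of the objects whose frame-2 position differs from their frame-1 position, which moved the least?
the brown cross

(moved 0.8)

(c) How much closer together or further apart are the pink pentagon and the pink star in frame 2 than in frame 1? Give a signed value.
-1.9

Distance in frame 1: 6.4. Distance in frame 2: 4.5.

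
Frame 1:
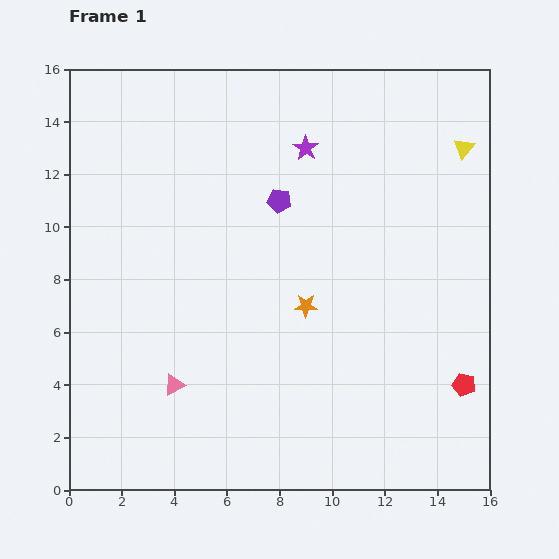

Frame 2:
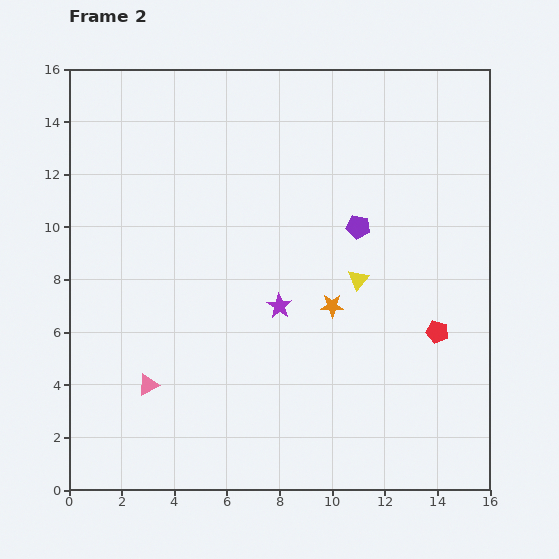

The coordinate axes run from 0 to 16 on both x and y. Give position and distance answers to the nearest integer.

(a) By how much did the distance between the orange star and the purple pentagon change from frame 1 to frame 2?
-1

Distance in frame 1: 4. Distance in frame 2: 3.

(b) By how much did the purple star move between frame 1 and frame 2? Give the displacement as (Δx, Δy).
(-1, -6)

The purple star was at (9, 13) in frame 1 and (8, 7) in frame 2.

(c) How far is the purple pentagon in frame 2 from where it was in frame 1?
3

The purple pentagon moved from (8, 11) to (11, 10), a distance of √(3² + 1²) ≈ 3.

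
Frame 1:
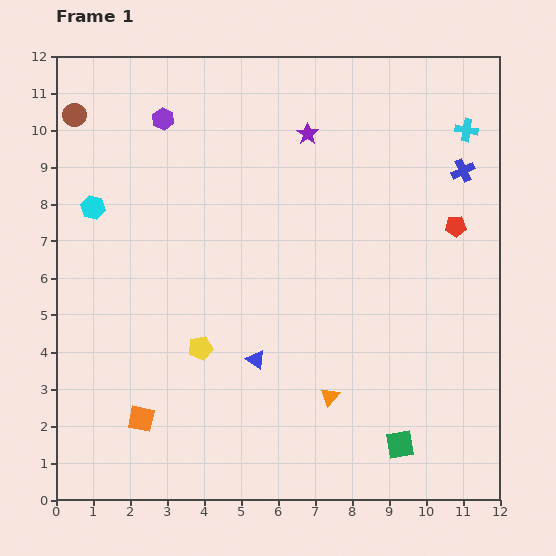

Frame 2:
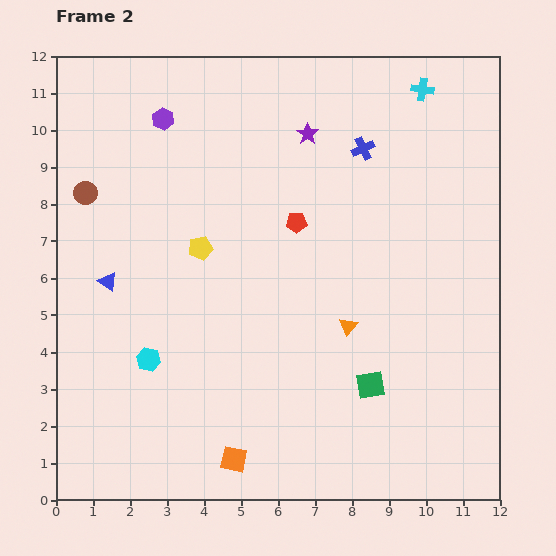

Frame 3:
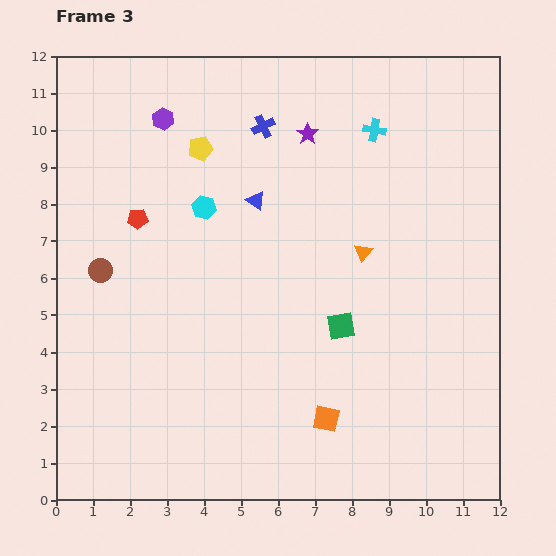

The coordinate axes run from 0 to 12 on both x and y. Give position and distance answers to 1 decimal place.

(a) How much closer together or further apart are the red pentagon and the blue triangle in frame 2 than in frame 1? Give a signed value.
-1.2

Distance in frame 1: 6.5. Distance in frame 2: 5.3.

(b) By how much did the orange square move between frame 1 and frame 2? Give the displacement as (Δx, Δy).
(2.5, -1.1)

The orange square was at (2.3, 2.2) in frame 1 and (4.8, 1.1) in frame 2.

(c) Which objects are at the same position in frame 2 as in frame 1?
the purple hexagon, the purple star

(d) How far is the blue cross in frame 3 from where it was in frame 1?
5.5

The blue cross moved from (11.0, 8.9) to (5.6, 10.1), a distance of √(5.4² + 1.2²) ≈ 5.5.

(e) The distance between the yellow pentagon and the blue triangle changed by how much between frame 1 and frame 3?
+0.6

Distance in frame 1: 1.5. Distance in frame 3: 2.1.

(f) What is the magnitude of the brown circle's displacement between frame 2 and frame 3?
2.1

The brown circle moved from (0.8, 8.3) to (1.2, 6.2), a distance of √(0.4² + 2.1²) ≈ 2.1.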